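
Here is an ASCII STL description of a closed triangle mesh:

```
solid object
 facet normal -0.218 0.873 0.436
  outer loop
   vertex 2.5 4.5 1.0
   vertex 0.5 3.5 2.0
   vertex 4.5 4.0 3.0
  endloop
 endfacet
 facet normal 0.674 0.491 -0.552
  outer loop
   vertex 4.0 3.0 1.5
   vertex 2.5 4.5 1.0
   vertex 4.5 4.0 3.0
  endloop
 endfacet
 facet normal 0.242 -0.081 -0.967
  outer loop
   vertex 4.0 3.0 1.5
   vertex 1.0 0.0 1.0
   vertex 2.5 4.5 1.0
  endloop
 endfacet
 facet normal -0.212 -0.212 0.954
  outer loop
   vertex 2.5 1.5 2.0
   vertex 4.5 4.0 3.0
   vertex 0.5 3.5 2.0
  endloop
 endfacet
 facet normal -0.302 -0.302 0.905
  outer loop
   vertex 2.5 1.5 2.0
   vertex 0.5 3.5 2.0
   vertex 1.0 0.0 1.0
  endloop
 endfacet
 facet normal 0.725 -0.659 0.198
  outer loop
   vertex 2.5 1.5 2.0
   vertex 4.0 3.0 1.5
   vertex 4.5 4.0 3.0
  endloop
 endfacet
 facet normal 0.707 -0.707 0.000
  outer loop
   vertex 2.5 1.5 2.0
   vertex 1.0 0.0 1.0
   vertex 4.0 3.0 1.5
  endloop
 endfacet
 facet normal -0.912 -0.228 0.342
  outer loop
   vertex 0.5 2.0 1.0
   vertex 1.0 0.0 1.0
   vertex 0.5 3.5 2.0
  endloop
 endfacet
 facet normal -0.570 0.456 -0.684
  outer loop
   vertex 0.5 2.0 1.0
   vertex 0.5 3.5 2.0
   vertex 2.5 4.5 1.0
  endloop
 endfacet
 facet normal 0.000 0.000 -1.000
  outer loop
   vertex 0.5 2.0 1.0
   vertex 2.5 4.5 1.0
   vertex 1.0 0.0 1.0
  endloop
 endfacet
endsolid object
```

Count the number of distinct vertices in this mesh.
7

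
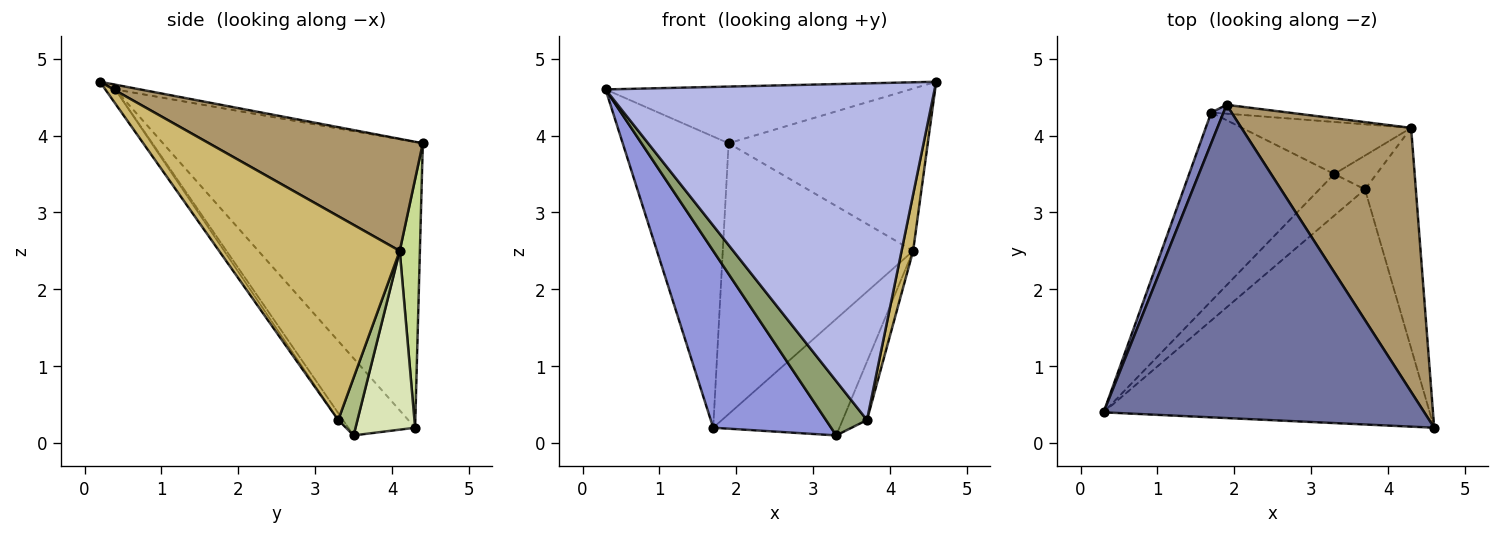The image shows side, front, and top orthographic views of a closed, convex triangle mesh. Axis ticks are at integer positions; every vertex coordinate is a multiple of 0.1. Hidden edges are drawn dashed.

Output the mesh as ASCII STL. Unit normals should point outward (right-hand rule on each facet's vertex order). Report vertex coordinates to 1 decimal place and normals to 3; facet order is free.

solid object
 facet normal -0.015 0.178 0.984
  outer loop
   vertex 1.9 4.4 3.9
   vertex 0.3 0.4 4.6
   vertex 4.6 0.2 4.7
  endloop
 endfacet
 facet normal -0.925 0.377 0.040
  outer loop
   vertex 1.7 4.3 0.2
   vertex 0.3 0.4 4.6
   vertex 1.9 4.4 3.9
  endloop
 endfacet
 facet normal -0.361 -0.638 -0.680
  outer loop
   vertex 1.7 4.3 0.2
   vertex 3.3 3.5 0.1
   vertex 0.3 0.4 4.6
  endloop
 endfacet
 facet normal -0.025 -0.820 -0.572
  outer loop
   vertex 3.7 3.3 0.3
   vertex 4.6 0.2 4.7
   vertex 0.3 0.4 4.6
  endloop
 endfacet
 facet normal -0.092 -0.790 -0.606
  outer loop
   vertex 3.7 3.3 0.3
   vertex 0.3 0.4 4.6
   vertex 3.3 3.5 0.1
  endloop
 endfacet
 facet normal 0.564 0.715 -0.414
  outer loop
   vertex 4.3 4.1 2.5
   vertex 3.7 3.3 0.3
   vertex 3.3 3.5 0.1
  endloop
 endfacet
 facet normal 0.105 0.994 -0.033
  outer loop
   vertex 4.3 4.1 2.5
   vertex 1.7 4.3 0.2
   vertex 1.9 4.4 3.9
  endloop
 endfacet
 facet normal 0.396 0.838 -0.375
  outer loop
   vertex 4.3 4.1 2.5
   vertex 3.3 3.5 0.1
   vertex 1.7 4.3 0.2
  endloop
 endfacet
 facet normal 0.490 0.457 0.742
  outer loop
   vertex 4.3 4.1 2.5
   vertex 1.9 4.4 3.9
   vertex 4.6 0.2 4.7
  endloop
 endfacet
 facet normal 0.968 -0.062 -0.242
  outer loop
   vertex 4.3 4.1 2.5
   vertex 4.6 0.2 4.7
   vertex 3.7 3.3 0.3
  endloop
 endfacet
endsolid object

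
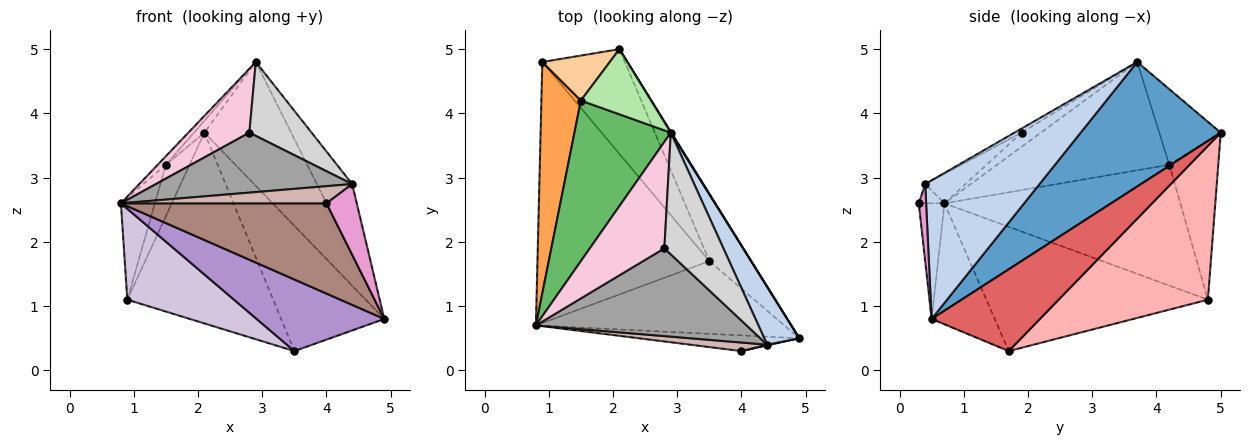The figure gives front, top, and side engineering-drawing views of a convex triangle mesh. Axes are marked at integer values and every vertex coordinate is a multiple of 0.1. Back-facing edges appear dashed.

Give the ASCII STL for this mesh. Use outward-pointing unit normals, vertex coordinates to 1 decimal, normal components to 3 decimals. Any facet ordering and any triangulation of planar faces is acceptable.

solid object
 facet normal 0.850 0.526 0.004
  outer loop
   vertex 2.9 3.7 4.8
   vertex 4.9 0.5 0.8
   vertex 2.1 5.0 3.7
  endloop
 endfacet
 facet normal 0.929 0.287 0.235
  outer loop
   vertex 4.4 0.4 2.9
   vertex 4.9 0.5 0.8
   vertex 2.9 3.7 4.8
  endloop
 endfacet
 facet normal -0.942 0.136 0.308
  outer loop
   vertex 1.5 4.2 3.2
   vertex 0.9 4.8 1.1
   vertex 0.8 0.7 2.6
  endloop
 endfacet
 facet normal -0.841 0.408 0.357
  outer loop
   vertex 1.5 4.2 3.2
   vertex 2.1 5.0 3.7
   vertex 0.9 4.8 1.1
  endloop
 endfacet
 facet normal -0.747 0.035 0.664
  outer loop
   vertex 1.5 4.2 3.2
   vertex 0.8 0.7 2.6
   vertex 2.9 3.7 4.8
  endloop
 endfacet
 facet normal -0.727 0.124 0.675
  outer loop
   vertex 1.5 4.2 3.2
   vertex 2.9 3.7 4.8
   vertex 2.1 5.0 3.7
  endloop
 endfacet
 facet normal 0.679 0.647 -0.348
  outer loop
   vertex 3.5 1.7 0.3
   vertex 2.1 5.0 3.7
   vertex 4.9 0.5 0.8
  endloop
 endfacet
 facet normal 0.668 0.652 -0.358
  outer loop
   vertex 3.5 1.7 0.3
   vertex 0.9 4.8 1.1
   vertex 2.1 5.0 3.7
  endloop
 endfacet
 facet normal -0.328 -0.663 -0.673
  outer loop
   vertex 3.5 1.7 0.3
   vertex 4.9 0.5 0.8
   vertex 0.8 0.7 2.6
  endloop
 endfacet
 facet normal -0.564 -0.272 -0.780
  outer loop
   vertex 3.5 1.7 0.3
   vertex 0.8 0.7 2.6
   vertex 0.9 4.8 1.1
  endloop
 endfacet
 facet normal -0.122 -0.978 -0.170
  outer loop
   vertex 4.0 0.3 2.6
   vertex 0.8 0.7 2.6
   vertex 4.9 0.5 0.8
  endloop
 endfacet
 facet normal -0.111 -0.889 0.444
  outer loop
   vertex 4.0 0.3 2.6
   vertex 4.4 0.4 2.9
   vertex 0.8 0.7 2.6
  endloop
 endfacet
 facet normal 0.236 -0.972 0.010
  outer loop
   vertex 4.0 0.3 2.6
   vertex 4.9 0.5 0.8
   vertex 4.4 0.4 2.9
  endloop
 endfacet
 facet normal -0.160 -0.508 0.846
  outer loop
   vertex 2.8 1.9 3.7
   vertex 2.9 3.7 4.8
   vertex 0.8 0.7 2.6
  endloop
 endfacet
 facet normal -0.115 -0.560 0.820
  outer loop
   vertex 2.8 1.9 3.7
   vertex 0.8 0.7 2.6
   vertex 4.4 0.4 2.9
  endloop
 endfacet
 facet normal -0.059 -0.518 0.853
  outer loop
   vertex 2.8 1.9 3.7
   vertex 4.4 0.4 2.9
   vertex 2.9 3.7 4.8
  endloop
 endfacet
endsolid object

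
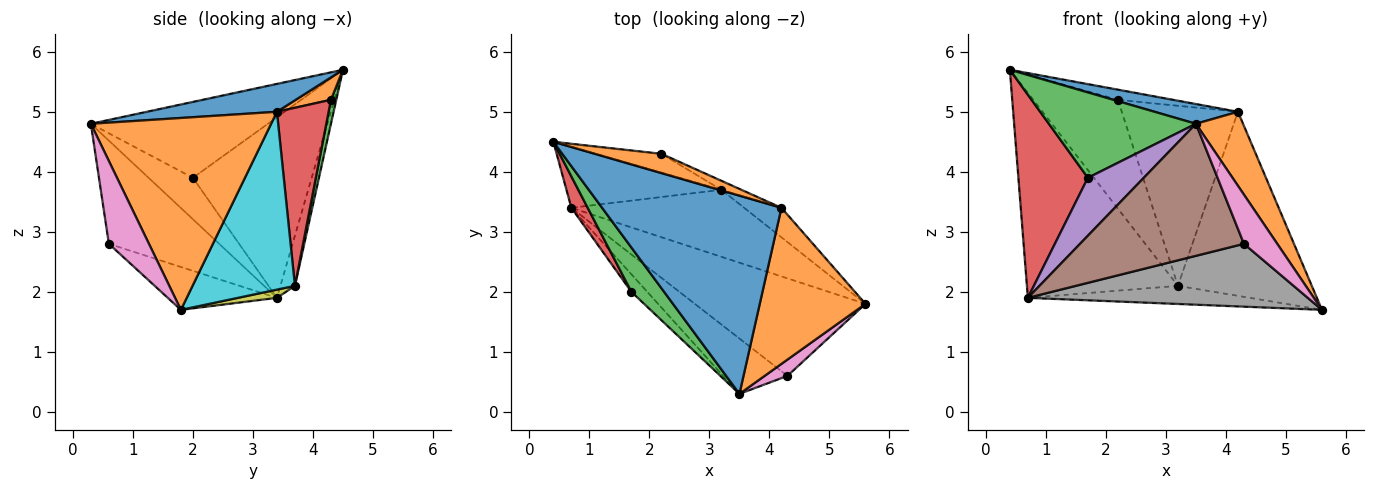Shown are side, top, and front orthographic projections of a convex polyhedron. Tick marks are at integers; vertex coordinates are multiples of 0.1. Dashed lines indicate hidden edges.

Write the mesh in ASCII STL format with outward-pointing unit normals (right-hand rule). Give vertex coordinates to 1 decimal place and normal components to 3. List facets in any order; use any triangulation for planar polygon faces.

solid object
 facet normal 0.153 -0.098 0.983
  outer loop
   vertex 4.2 3.4 5.0
   vertex 0.4 4.5 5.7
   vertex 3.5 0.3 4.8
  endloop
 endfacet
 facet normal 0.854 -0.223 0.470
  outer loop
   vertex 4.2 3.4 5.0
   vertex 3.5 0.3 4.8
   vertex 5.6 1.8 1.7
  endloop
 endfacet
 facet normal -0.730 -0.606 0.315
  outer loop
   vertex 1.7 2.0 3.9
   vertex 3.5 0.3 4.8
   vertex 0.4 4.5 5.7
  endloop
 endfacet
 facet normal -0.860 -0.503 0.078
  outer loop
   vertex 1.7 2.0 3.9
   vertex 0.4 4.5 5.7
   vertex 0.7 3.4 1.9
  endloop
 endfacet
 facet normal -0.604 -0.762 -0.232
  outer loop
   vertex 1.7 2.0 3.9
   vertex 0.7 3.4 1.9
   vertex 3.5 0.3 4.8
  endloop
 endfacet
 facet normal -0.527 -0.784 -0.328
  outer loop
   vertex 4.3 0.6 2.8
   vertex 3.5 0.3 4.8
   vertex 0.7 3.4 1.9
  endloop
 endfacet
 facet normal 0.752 -0.625 0.207
  outer loop
   vertex 4.3 0.6 2.8
   vertex 5.6 1.8 1.7
   vertex 3.5 0.3 4.8
  endloop
 endfacet
 facet normal -0.207 -0.530 -0.822
  outer loop
   vertex 4.3 0.6 2.8
   vertex 0.7 3.4 1.9
   vertex 5.6 1.8 1.7
  endloop
 endfacet
 facet normal 0.046 0.261 -0.964
  outer loop
   vertex 3.2 3.7 2.1
   vertex 5.6 1.8 1.7
   vertex 0.7 3.4 1.9
  endloop
 endfacet
 facet normal 0.603 0.788 -0.126
  outer loop
   vertex 3.2 3.7 2.1
   vertex 4.2 3.4 5.0
   vertex 5.6 1.8 1.7
  endloop
 endfacet
 facet normal -0.092 0.955 -0.284
  outer loop
   vertex 3.2 3.7 2.1
   vertex 0.7 3.4 1.9
   vertex 0.4 4.5 5.7
  endloop
 endfacet
 facet normal 0.285 0.445 0.849
  outer loop
   vertex 2.2 4.3 5.2
   vertex 0.4 4.5 5.7
   vertex 4.2 3.4 5.0
  endloop
 endfacet
 facet normal 0.062 0.983 -0.170
  outer loop
   vertex 2.2 4.3 5.2
   vertex 3.2 3.7 2.1
   vertex 0.4 4.5 5.7
  endloop
 endfacet
 facet normal 0.406 0.913 -0.046
  outer loop
   vertex 2.2 4.3 5.2
   vertex 4.2 3.4 5.0
   vertex 3.2 3.7 2.1
  endloop
 endfacet
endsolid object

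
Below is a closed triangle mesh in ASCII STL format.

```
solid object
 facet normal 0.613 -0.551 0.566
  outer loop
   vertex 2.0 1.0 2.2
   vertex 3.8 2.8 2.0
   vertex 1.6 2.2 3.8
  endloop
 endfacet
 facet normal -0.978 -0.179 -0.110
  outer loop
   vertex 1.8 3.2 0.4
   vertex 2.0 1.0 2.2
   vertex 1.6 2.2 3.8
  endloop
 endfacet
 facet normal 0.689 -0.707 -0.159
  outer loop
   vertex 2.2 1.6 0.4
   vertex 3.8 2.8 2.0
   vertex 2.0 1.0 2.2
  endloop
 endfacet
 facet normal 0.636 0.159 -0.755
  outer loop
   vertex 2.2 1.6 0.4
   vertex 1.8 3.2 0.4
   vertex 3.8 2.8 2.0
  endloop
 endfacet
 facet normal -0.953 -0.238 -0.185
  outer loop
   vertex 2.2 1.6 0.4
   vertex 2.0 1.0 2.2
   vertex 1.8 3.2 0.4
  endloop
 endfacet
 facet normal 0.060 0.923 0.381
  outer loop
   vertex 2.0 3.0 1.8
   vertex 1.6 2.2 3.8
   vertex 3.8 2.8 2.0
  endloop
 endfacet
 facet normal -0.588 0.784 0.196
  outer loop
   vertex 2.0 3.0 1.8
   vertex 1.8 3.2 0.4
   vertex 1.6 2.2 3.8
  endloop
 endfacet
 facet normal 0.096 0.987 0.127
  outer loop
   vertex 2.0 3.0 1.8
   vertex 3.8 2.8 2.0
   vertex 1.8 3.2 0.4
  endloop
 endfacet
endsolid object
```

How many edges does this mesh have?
12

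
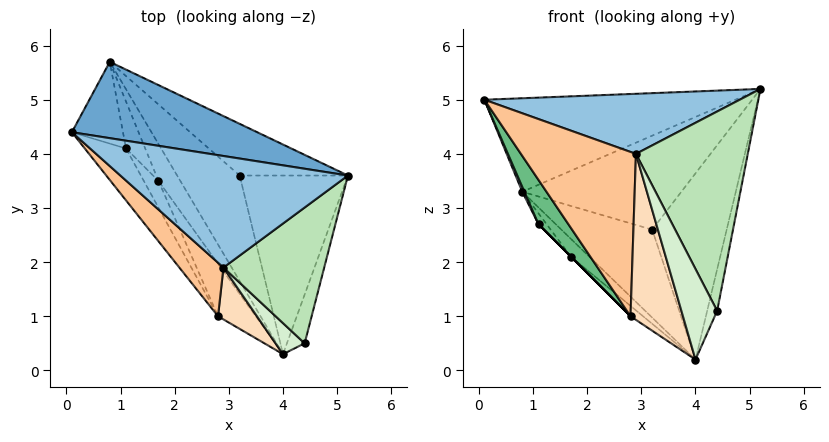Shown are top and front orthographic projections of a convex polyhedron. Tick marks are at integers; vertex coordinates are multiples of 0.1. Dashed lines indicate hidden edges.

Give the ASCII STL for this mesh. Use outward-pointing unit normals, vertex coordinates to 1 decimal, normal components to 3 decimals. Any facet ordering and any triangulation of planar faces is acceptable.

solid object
 facet normal 0.096 0.771 0.629
  outer loop
   vertex 0.8 5.7 3.3
   vertex 0.1 4.4 5.0
   vertex 5.2 3.6 5.2
  endloop
 endfacet
 facet normal -0.108 -0.471 0.875
  outer loop
   vertex 2.9 1.9 4.0
   vertex 5.2 3.6 5.2
   vertex 0.1 4.4 5.0
  endloop
 endfacet
 facet normal -0.918 -0.024 -0.396
  outer loop
   vertex 1.1 4.1 2.7
   vertex 0.1 4.4 5.0
   vertex 0.8 5.7 3.3
  endloop
 endfacet
 facet normal 0.669 0.536 -0.515
  outer loop
   vertex 3.2 3.6 2.6
   vertex 5.2 3.6 5.2
   vertex 4.0 0.3 0.2
  endloop
 endfacet
 facet normal 0.531 0.743 -0.408
  outer loop
   vertex 3.2 3.6 2.6
   vertex 0.8 5.7 3.3
   vertex 5.2 3.6 5.2
  endloop
 endfacet
 facet normal 0.319 0.607 -0.728
  outer loop
   vertex 3.2 3.6 2.6
   vertex 4.0 0.3 0.2
   vertex 0.8 5.7 3.3
  endloop
 endfacet
 facet normal -0.594 -0.765 0.249
  outer loop
   vertex 2.8 1.0 1.0
   vertex 2.9 1.9 4.0
   vertex 0.1 4.4 5.0
  endloop
 endfacet
 facet normal -0.337 -0.899 0.281
  outer loop
   vertex 2.8 1.0 1.0
   vertex 4.0 0.3 0.2
   vertex 2.9 1.9 4.0
  endloop
 endfacet
 facet normal -0.889 -0.297 -0.348
  outer loop
   vertex 2.8 1.0 1.0
   vertex 0.1 4.4 5.0
   vertex 1.1 4.1 2.7
  endloop
 endfacet
 facet normal 0.811 0.379 -0.445
  outer loop
   vertex 4.4 0.5 1.1
   vertex 4.0 0.3 0.2
   vertex 5.2 3.6 5.2
  endloop
 endfacet
 facet normal 0.302 -0.788 0.537
  outer loop
   vertex 4.4 0.5 1.1
   vertex 5.2 3.6 5.2
   vertex 2.9 1.9 4.0
  endloop
 endfacet
 facet normal -0.248 -0.916 0.314
  outer loop
   vertex 4.4 0.5 1.1
   vertex 2.9 1.9 4.0
   vertex 4.0 0.3 0.2
  endloop
 endfacet
 facet normal -0.139 0.430 -0.892
  outer loop
   vertex 1.7 3.5 2.1
   vertex 0.8 5.7 3.3
   vertex 4.0 0.3 0.2
  endloop
 endfacet
 facet normal -0.600 0.180 -0.780
  outer loop
   vertex 1.7 3.5 2.1
   vertex 1.1 4.1 2.7
   vertex 0.8 5.7 3.3
  endloop
 endfacet
 facet normal -0.476 0.170 -0.863
  outer loop
   vertex 1.7 3.5 2.1
   vertex 4.0 0.3 0.2
   vertex 2.8 1.0 1.0
  endloop
 endfacet
 facet normal -0.707 0.000 -0.707
  outer loop
   vertex 1.7 3.5 2.1
   vertex 2.8 1.0 1.0
   vertex 1.1 4.1 2.7
  endloop
 endfacet
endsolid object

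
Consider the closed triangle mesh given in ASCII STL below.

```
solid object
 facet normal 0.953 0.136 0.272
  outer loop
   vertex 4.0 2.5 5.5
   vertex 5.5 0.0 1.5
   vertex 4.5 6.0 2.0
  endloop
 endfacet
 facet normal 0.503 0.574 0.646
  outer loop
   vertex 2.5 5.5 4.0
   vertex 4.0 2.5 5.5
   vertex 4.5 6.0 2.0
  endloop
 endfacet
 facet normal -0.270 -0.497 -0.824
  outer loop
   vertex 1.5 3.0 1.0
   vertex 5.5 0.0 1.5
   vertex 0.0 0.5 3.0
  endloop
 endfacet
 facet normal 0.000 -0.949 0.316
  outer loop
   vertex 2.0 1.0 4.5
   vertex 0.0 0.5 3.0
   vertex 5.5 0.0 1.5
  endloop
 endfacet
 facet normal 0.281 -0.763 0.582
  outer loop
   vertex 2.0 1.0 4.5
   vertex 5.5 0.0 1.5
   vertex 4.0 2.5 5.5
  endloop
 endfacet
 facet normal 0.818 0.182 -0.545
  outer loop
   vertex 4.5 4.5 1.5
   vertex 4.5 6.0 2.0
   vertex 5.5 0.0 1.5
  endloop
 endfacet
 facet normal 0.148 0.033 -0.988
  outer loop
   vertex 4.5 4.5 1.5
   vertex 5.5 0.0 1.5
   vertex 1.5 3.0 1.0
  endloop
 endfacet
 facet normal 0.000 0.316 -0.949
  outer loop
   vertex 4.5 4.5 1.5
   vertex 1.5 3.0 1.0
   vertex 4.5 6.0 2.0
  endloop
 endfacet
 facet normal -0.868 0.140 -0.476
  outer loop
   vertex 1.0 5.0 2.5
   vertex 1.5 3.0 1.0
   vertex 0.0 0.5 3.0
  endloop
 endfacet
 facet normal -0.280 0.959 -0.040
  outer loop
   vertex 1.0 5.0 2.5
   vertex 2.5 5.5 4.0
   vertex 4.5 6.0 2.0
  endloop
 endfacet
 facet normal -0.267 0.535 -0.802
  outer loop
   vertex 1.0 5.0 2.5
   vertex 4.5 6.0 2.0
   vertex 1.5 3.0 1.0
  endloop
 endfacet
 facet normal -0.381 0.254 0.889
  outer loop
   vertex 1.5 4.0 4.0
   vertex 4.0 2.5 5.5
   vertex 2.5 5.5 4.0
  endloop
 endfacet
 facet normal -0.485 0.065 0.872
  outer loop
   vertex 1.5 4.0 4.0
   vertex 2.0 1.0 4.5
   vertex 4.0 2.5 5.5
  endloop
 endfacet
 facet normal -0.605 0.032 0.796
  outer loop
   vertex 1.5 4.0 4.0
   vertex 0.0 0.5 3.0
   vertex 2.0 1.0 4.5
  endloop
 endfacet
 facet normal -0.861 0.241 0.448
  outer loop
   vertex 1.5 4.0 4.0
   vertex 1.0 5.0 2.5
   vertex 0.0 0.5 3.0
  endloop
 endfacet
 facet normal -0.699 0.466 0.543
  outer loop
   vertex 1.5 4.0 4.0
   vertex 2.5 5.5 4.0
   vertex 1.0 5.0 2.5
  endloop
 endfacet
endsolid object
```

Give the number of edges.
24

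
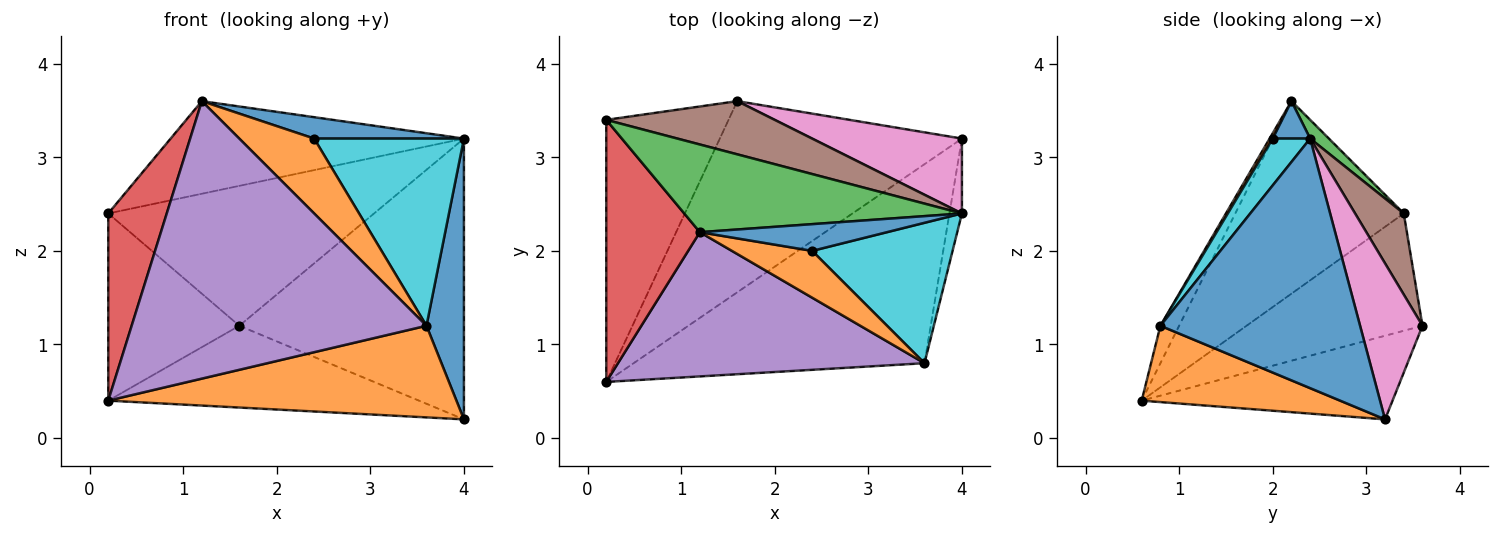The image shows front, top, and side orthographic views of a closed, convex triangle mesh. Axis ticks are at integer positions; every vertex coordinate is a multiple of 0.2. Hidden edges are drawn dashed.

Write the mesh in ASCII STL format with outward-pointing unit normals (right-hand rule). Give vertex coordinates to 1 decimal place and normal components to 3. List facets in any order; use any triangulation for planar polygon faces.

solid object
 facet normal 0.982 -0.184 -0.049
  outer loop
   vertex 3.6 0.8 1.2
   vertex 4.0 3.2 0.2
   vertex 4.0 2.4 3.2
  endloop
 endfacet
 facet normal 0.232 -0.407 -0.884
  outer loop
   vertex 3.6 0.8 1.2
   vertex 0.2 0.6 0.4
   vertex 4.0 3.2 0.2
  endloop
 endfacet
 facet normal 0.046 0.725 0.687
  outer loop
   vertex 1.2 2.2 3.6
   vertex 4.0 2.4 3.2
   vertex 0.2 3.4 2.4
  endloop
 endfacet
 facet normal -0.858 -0.298 0.417
  outer loop
   vertex 1.2 2.2 3.6
   vertex 0.2 3.4 2.4
   vertex 0.2 0.6 0.4
  endloop
 endfacet
 facet normal -0.056 -0.886 0.461
  outer loop
   vertex 1.2 2.2 3.6
   vertex 0.2 0.6 0.4
   vertex 3.6 0.8 1.2
  endloop
 endfacet
 facet normal 0.169 0.921 0.350
  outer loop
   vertex 1.6 3.6 1.2
   vertex 0.2 3.4 2.4
   vertex 4.0 2.4 3.2
  endloop
 endfacet
 facet normal 0.259 0.933 0.249
  outer loop
   vertex 1.6 3.6 1.2
   vertex 4.0 2.4 3.2
   vertex 4.0 3.2 0.2
  endloop
 endfacet
 facet normal -0.615 0.458 -0.641
  outer loop
   vertex 1.6 3.6 1.2
   vertex 0.2 0.6 0.4
   vertex 0.2 3.4 2.4
  endloop
 endfacet
 facet normal -0.303 0.375 -0.876
  outer loop
   vertex 1.6 3.6 1.2
   vertex 4.0 3.2 0.2
   vertex 0.2 0.6 0.4
  endloop
 endfacet
 facet normal 0.196 -0.784 0.588
  outer loop
   vertex 2.4 2.0 3.2
   vertex 3.6 0.8 1.2
   vertex 4.0 2.4 3.2
  endloop
 endfacet
 facet normal 0.154 -0.617 0.772
  outer loop
   vertex 2.4 2.0 3.2
   vertex 4.0 2.4 3.2
   vertex 1.2 2.2 3.6
  endloop
 endfacet
 facet normal 0.035 -0.847 0.530
  outer loop
   vertex 2.4 2.0 3.2
   vertex 1.2 2.2 3.6
   vertex 3.6 0.8 1.2
  endloop
 endfacet
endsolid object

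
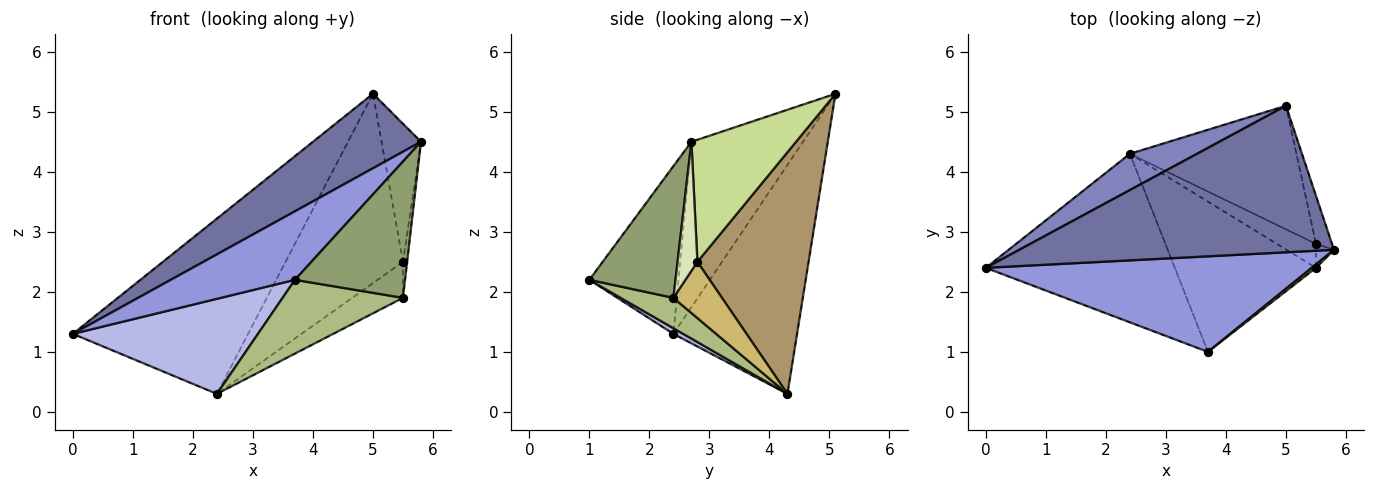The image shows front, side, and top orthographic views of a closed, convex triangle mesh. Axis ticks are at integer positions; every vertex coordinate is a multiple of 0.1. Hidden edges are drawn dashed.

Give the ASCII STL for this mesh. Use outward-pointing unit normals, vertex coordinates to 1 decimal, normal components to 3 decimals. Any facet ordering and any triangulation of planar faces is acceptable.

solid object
 facet normal -0.424 -0.410 0.807
  outer loop
   vertex 5.0 5.1 5.3
   vertex 0.0 2.4 1.3
   vertex 5.8 2.7 4.5
  endloop
 endfacet
 facet normal -0.568 0.806 0.167
  outer loop
   vertex 2.4 4.3 0.3
   vertex 0.0 2.4 1.3
   vertex 5.0 5.1 5.3
  endloop
 endfacet
 facet normal -0.386 -0.538 0.750
  outer loop
   vertex 3.7 1.0 2.2
   vertex 5.8 2.7 4.5
   vertex 0.0 2.4 1.3
  endloop
 endfacet
 facet normal 0.026 -0.491 -0.871
  outer loop
   vertex 3.7 1.0 2.2
   vertex 0.0 2.4 1.3
   vertex 2.4 4.3 0.3
  endloop
 endfacet
 facet normal 0.616 -0.788 0.020
  outer loop
   vertex 5.5 2.4 1.9
   vertex 5.8 2.7 4.5
   vertex 3.7 1.0 2.2
  endloop
 endfacet
 facet normal 0.190 -0.433 -0.881
  outer loop
   vertex 5.5 2.4 1.9
   vertex 3.7 1.0 2.2
   vertex 2.4 4.3 0.3
  endloop
 endfacet
 facet normal 0.929 0.350 -0.122
  outer loop
   vertex 5.5 2.8 2.5
   vertex 5.0 5.1 5.3
   vertex 5.8 2.7 4.5
  endloop
 endfacet
 facet normal 0.970 0.203 -0.135
  outer loop
   vertex 5.5 2.8 2.5
   vertex 5.8 2.7 4.5
   vertex 5.5 2.4 1.9
  endloop
 endfacet
 facet normal 0.621 0.656 -0.428
  outer loop
   vertex 5.5 2.8 2.5
   vertex 2.4 4.3 0.3
   vertex 5.0 5.1 5.3
  endloop
 endfacet
 facet normal 0.623 0.651 -0.434
  outer loop
   vertex 5.5 2.8 2.5
   vertex 5.5 2.4 1.9
   vertex 2.4 4.3 0.3
  endloop
 endfacet
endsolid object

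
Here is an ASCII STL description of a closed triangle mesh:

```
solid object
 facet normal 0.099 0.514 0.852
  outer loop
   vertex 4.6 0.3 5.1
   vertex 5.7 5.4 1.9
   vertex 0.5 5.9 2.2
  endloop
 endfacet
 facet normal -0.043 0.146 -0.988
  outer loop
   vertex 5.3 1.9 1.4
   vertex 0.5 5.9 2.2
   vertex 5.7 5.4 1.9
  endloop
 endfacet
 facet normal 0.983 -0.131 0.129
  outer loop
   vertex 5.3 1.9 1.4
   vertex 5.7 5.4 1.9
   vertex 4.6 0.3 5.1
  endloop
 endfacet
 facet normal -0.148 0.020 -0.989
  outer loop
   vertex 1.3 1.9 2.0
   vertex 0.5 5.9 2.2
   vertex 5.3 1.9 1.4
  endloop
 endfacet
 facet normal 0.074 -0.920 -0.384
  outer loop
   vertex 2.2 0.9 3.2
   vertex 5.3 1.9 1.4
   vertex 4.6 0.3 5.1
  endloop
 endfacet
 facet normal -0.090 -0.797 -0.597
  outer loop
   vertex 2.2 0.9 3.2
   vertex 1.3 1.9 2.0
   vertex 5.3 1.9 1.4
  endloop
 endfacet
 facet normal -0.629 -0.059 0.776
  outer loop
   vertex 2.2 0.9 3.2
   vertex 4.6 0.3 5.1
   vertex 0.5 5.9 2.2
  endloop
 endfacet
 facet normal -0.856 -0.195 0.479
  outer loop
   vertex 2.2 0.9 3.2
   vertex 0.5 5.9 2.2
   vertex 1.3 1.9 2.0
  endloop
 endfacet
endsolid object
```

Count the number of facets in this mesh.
8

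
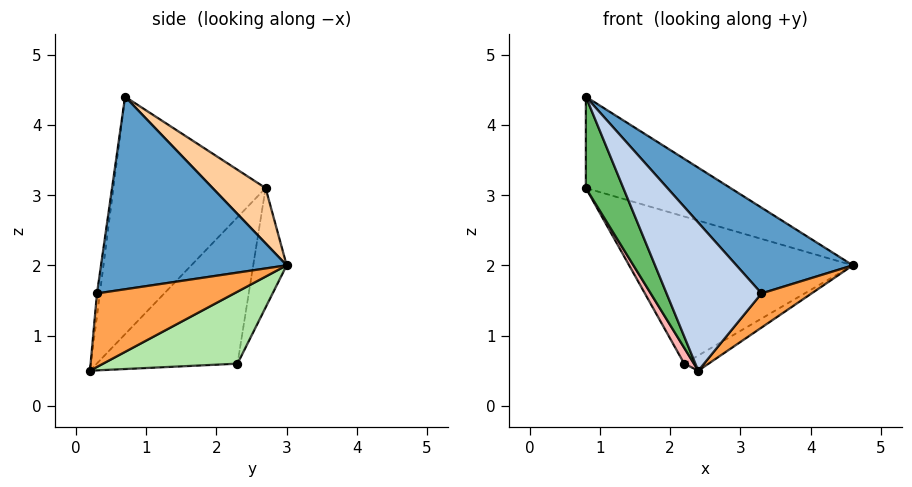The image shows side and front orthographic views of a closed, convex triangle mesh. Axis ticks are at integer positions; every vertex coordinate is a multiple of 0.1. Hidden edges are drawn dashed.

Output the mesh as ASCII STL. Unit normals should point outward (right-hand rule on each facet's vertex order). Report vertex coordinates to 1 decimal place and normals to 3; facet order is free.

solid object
 facet normal 0.651 -0.408 0.640
  outer loop
   vertex 3.3 0.3 1.6
   vertex 4.6 3.0 2.0
   vertex 0.8 0.7 4.4
  endloop
 endfacet
 facet normal -0.030 -0.993 0.115
  outer loop
   vertex 3.3 0.3 1.6
   vertex 0.8 0.7 4.4
   vertex 2.4 0.2 0.5
  endloop
 endfacet
 facet normal 0.756 -0.276 -0.593
  outer loop
   vertex 3.3 0.3 1.6
   vertex 2.4 0.2 0.5
   vertex 4.6 3.0 2.0
  endloop
 endfacet
 facet normal 0.196 0.534 0.822
  outer loop
   vertex 0.8 2.7 3.1
   vertex 0.8 0.7 4.4
   vertex 4.6 3.0 2.0
  endloop
 endfacet
 facet normal -0.911 -0.224 -0.345
  outer loop
   vertex 0.8 2.7 3.1
   vertex 2.4 0.2 0.5
   vertex 0.8 0.7 4.4
  endloop
 endfacet
 facet normal 0.483 0.087 -0.871
  outer loop
   vertex 2.2 2.3 0.6
   vertex 4.6 3.0 2.0
   vertex 2.4 0.2 0.5
  endloop
 endfacet
 facet normal -0.144 0.961 -0.234
  outer loop
   vertex 2.2 2.3 0.6
   vertex 0.8 2.7 3.1
   vertex 4.6 3.0 2.0
  endloop
 endfacet
 facet normal -0.875 -0.060 -0.480
  outer loop
   vertex 2.2 2.3 0.6
   vertex 2.4 0.2 0.5
   vertex 0.8 2.7 3.1
  endloop
 endfacet
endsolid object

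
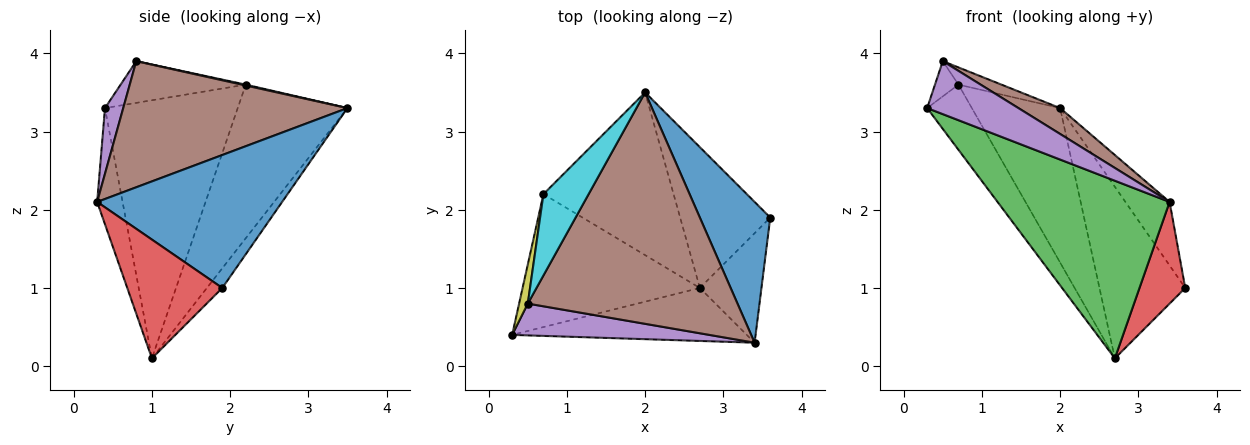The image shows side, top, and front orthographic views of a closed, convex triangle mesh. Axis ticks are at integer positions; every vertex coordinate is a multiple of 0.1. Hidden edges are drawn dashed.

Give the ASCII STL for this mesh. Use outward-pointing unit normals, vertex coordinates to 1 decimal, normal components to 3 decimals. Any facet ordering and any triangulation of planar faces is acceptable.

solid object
 facet normal 0.865 0.207 0.458
  outer loop
   vertex 3.4 0.3 2.1
   vertex 3.6 1.9 1.0
   vertex 2.0 3.5 3.3
  endloop
 endfacet
 facet normal -0.137 0.766 -0.628
  outer loop
   vertex 2.7 1.0 0.1
   vertex 2.0 3.5 3.3
   vertex 3.6 1.9 1.0
  endloop
 endfacet
 facet normal -0.140 -0.949 -0.283
  outer loop
   vertex 2.7 1.0 0.1
   vertex 3.4 0.3 2.1
   vertex 0.3 0.4 3.3
  endloop
 endfacet
 facet normal 0.816 -0.393 -0.423
  outer loop
   vertex 2.7 1.0 0.1
   vertex 3.6 1.9 1.0
   vertex 3.4 0.3 2.1
  endloop
 endfacet
 facet normal 0.169 -0.845 0.507
  outer loop
   vertex 0.5 0.8 3.9
   vertex 0.3 0.4 3.3
   vertex 3.4 0.3 2.1
  endloop
 endfacet
 facet normal 0.513 -0.095 0.853
  outer loop
   vertex 0.5 0.8 3.9
   vertex 3.4 0.3 2.1
   vertex 2.0 3.5 3.3
  endloop
 endfacet
 facet normal -0.794 0.267 -0.546
  outer loop
   vertex 0.7 2.2 3.6
   vertex 2.7 1.0 0.1
   vertex 0.3 0.4 3.3
  endloop
 endfacet
 facet normal -0.650 0.523 -0.551
  outer loop
   vertex 0.7 2.2 3.6
   vertex 2.0 3.5 3.3
   vertex 2.7 1.0 0.1
  endloop
 endfacet
 facet normal -0.963 0.181 0.201
  outer loop
   vertex 0.7 2.2 3.6
   vertex 0.3 0.4 3.3
   vertex 0.5 0.8 3.9
  endloop
 endfacet
 facet normal 0.019 0.207 0.978
  outer loop
   vertex 0.7 2.2 3.6
   vertex 0.5 0.8 3.9
   vertex 2.0 3.5 3.3
  endloop
 endfacet
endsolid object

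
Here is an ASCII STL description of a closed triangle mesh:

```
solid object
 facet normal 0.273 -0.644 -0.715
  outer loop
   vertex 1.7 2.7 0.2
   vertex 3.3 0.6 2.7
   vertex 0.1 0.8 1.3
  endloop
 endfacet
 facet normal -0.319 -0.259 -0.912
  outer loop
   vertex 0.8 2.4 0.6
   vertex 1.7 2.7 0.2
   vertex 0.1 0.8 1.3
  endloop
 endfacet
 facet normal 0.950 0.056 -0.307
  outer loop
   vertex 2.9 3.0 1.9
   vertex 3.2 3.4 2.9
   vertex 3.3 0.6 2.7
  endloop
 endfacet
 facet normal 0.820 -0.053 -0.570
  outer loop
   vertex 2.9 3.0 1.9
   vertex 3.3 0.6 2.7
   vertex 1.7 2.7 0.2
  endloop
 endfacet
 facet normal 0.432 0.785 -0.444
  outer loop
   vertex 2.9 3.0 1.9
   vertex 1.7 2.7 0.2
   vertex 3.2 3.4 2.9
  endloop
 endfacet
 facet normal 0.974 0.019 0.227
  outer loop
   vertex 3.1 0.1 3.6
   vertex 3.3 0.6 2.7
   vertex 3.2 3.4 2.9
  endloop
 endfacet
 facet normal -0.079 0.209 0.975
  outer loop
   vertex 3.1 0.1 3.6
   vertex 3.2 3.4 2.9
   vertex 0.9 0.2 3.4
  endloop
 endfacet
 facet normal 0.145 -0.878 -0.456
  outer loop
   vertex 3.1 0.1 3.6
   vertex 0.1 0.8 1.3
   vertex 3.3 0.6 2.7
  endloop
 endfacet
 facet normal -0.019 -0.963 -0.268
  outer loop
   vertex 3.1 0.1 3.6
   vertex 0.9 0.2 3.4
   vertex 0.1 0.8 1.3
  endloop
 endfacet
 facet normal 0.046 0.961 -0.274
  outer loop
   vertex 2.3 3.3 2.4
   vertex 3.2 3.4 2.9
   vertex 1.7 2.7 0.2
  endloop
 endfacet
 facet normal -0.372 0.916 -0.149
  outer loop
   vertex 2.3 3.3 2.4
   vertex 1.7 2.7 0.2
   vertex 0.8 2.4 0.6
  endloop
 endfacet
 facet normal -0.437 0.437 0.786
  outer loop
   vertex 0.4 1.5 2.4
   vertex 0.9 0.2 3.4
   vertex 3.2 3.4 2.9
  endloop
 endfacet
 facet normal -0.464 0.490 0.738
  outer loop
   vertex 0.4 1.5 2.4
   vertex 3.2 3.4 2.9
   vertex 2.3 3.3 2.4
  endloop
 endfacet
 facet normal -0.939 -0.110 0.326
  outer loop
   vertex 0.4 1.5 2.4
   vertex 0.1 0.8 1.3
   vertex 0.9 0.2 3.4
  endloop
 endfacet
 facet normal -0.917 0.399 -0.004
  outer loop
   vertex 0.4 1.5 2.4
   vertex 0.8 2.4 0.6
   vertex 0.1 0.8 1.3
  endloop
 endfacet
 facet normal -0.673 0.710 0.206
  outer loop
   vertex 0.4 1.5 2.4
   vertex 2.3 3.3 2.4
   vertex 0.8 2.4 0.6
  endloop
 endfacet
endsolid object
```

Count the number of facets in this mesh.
16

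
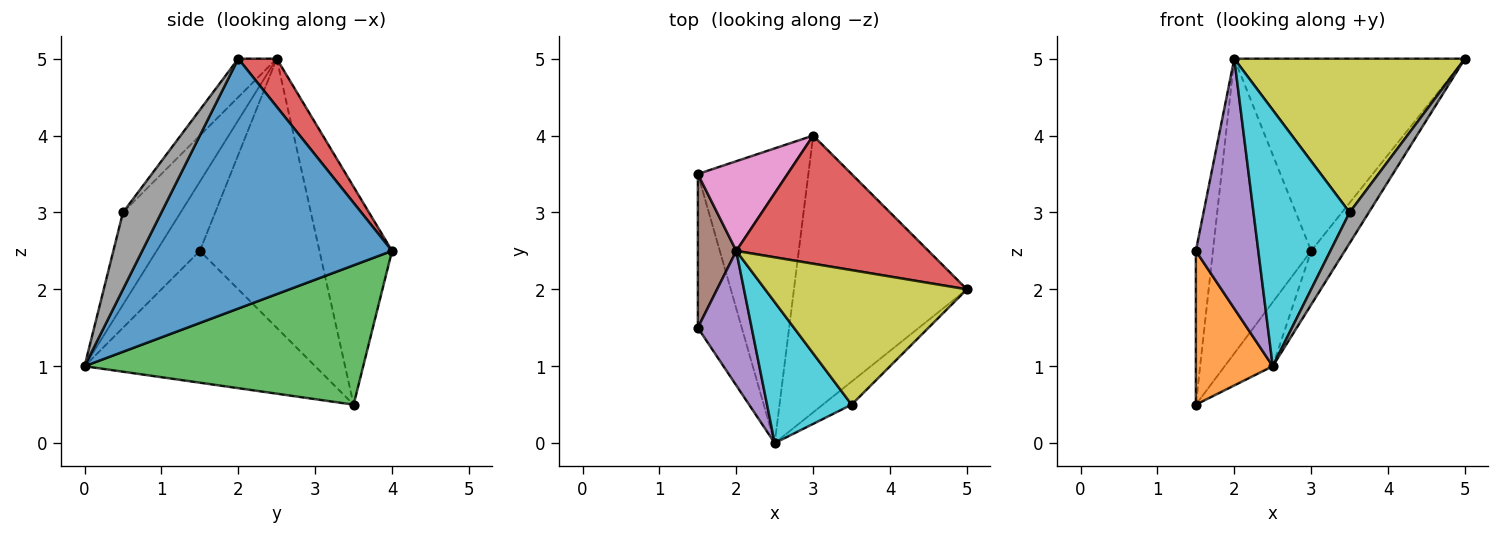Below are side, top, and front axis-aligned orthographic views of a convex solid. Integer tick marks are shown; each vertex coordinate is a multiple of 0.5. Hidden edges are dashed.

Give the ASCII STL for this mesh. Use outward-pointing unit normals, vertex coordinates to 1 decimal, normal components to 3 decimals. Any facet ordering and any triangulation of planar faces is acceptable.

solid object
 facet normal 0.817 0.110 -0.566
  outer loop
   vertex 2.5 0.0 1.0
   vertex 3.0 4.0 2.5
   vertex 5.0 2.0 5.0
  endloop
 endfacet
 facet normal -0.905 -0.302 -0.302
  outer loop
   vertex 1.5 3.5 0.5
   vertex 2.5 0.0 1.0
   vertex 1.5 1.5 2.5
  endloop
 endfacet
 facet normal 0.776 0.134 -0.616
  outer loop
   vertex 1.5 3.5 0.5
   vertex 3.0 4.0 2.5
   vertex 2.5 0.0 1.0
  endloop
 endfacet
 facet normal 0.137 0.824 0.549
  outer loop
   vertex 2.0 2.5 5.0
   vertex 5.0 2.0 5.0
   vertex 3.0 4.0 2.5
  endloop
 endfacet
 facet normal -0.520 -0.752 0.405
  outer loop
   vertex 2.0 2.5 5.0
   vertex 1.5 1.5 2.5
   vertex 2.5 0.0 1.0
  endloop
 endfacet
 facet normal -0.980 0.140 0.140
  outer loop
   vertex 2.0 2.5 5.0
   vertex 1.5 3.5 0.5
   vertex 1.5 1.5 2.5
  endloop
 endfacet
 facet normal -0.577 0.781 0.238
  outer loop
   vertex 2.0 2.5 5.0
   vertex 3.0 4.0 2.5
   vertex 1.5 3.5 0.5
  endloop
 endfacet
 facet normal 0.848 -0.424 -0.318
  outer loop
   vertex 3.5 0.5 3.0
   vertex 2.5 0.0 1.0
   vertex 5.0 2.0 5.0
  endloop
 endfacet
 facet normal -0.124 -0.747 0.653
  outer loop
   vertex 3.5 0.5 3.0
   vertex 5.0 2.0 5.0
   vertex 2.0 2.5 5.0
  endloop
 endfacet
 facet normal -0.465 -0.776 0.427
  outer loop
   vertex 3.5 0.5 3.0
   vertex 2.0 2.5 5.0
   vertex 2.5 0.0 1.0
  endloop
 endfacet
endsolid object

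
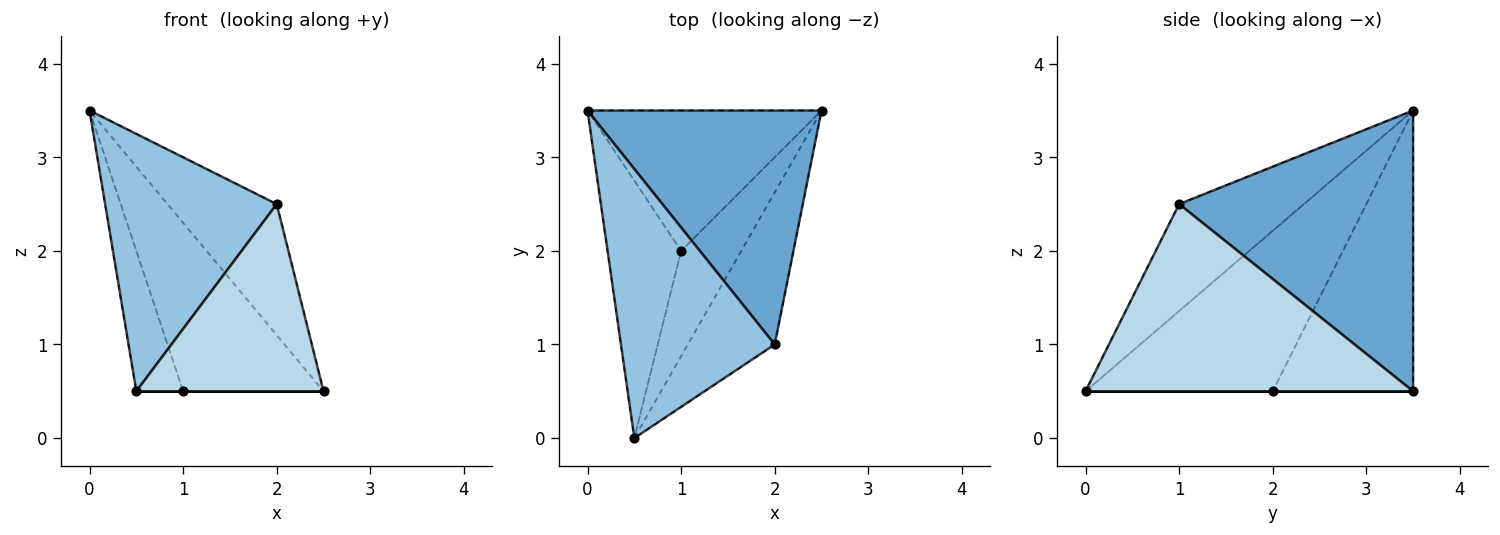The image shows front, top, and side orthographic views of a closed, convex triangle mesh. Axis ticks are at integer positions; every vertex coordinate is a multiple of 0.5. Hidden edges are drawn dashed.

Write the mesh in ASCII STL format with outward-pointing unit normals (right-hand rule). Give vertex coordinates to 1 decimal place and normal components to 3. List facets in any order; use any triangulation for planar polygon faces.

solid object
 facet normal 0.723 0.337 0.603
  outer loop
   vertex 2.0 1.0 2.5
   vertex 2.5 3.5 0.5
   vertex 0.0 3.5 3.5
  endloop
 endfacet
 facet normal -0.449 -0.618 0.646
  outer loop
   vertex 2.0 1.0 2.5
   vertex 0.0 3.5 3.5
   vertex 0.5 0.0 0.5
  endloop
 endfacet
 facet normal 0.805 -0.460 -0.374
  outer loop
   vertex 2.0 1.0 2.5
   vertex 0.5 0.0 0.5
   vertex 2.5 3.5 0.5
  endloop
 endfacet
 facet normal -0.609 0.609 -0.508
  outer loop
   vertex 1.0 2.0 0.5
   vertex 0.0 3.5 3.5
   vertex 2.5 3.5 0.5
  endloop
 endfacet
 facet normal -0.886 0.222 -0.406
  outer loop
   vertex 1.0 2.0 0.5
   vertex 0.5 0.0 0.5
   vertex 0.0 3.5 3.5
  endloop
 endfacet
 facet normal 0.000 0.000 -1.000
  outer loop
   vertex 1.0 2.0 0.5
   vertex 2.5 3.5 0.5
   vertex 0.5 0.0 0.5
  endloop
 endfacet
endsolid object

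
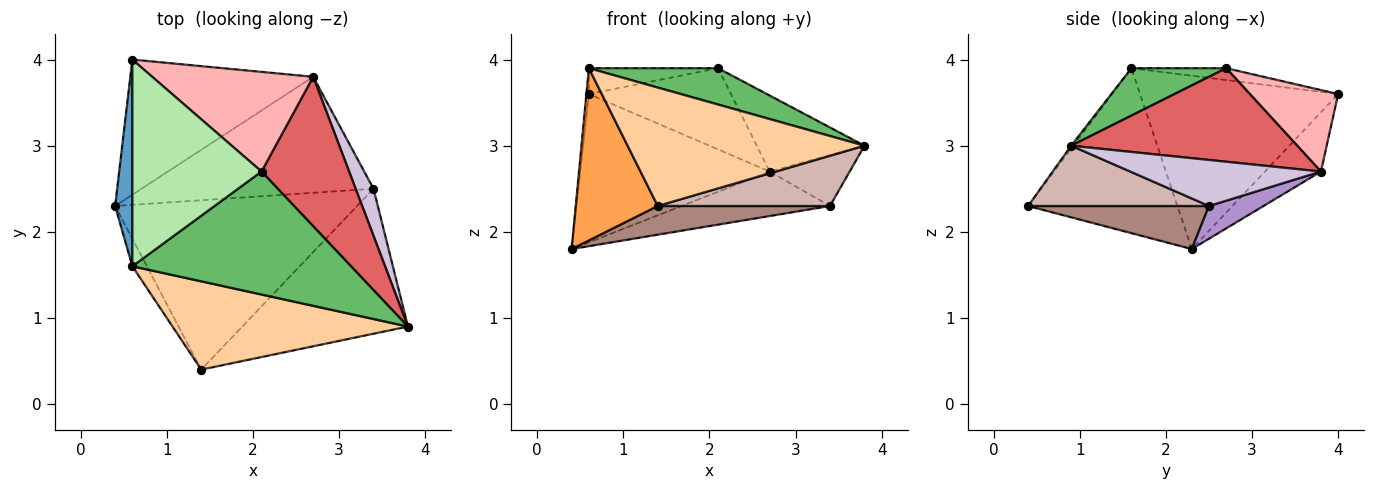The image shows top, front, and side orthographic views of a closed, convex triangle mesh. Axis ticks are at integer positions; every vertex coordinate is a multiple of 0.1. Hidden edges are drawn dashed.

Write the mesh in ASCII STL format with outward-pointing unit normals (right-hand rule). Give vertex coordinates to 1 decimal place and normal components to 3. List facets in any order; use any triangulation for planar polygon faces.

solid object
 facet normal -0.995 0.012 0.099
  outer loop
   vertex 0.6 1.6 3.9
   vertex 0.6 4.0 3.6
   vertex 0.4 2.3 1.8
  endloop
 endfacet
 facet normal -0.213 0.722 -0.658
  outer loop
   vertex 2.7 3.8 2.7
   vertex 0.4 2.3 1.8
   vertex 0.6 4.0 3.6
  endloop
 endfacet
 facet normal -0.874 -0.480 -0.077
  outer loop
   vertex 1.4 0.4 2.3
   vertex 0.6 1.6 3.9
   vertex 0.4 2.3 1.8
  endloop
 endfacet
 facet normal -0.007 -0.802 0.598
  outer loop
   vertex 1.4 0.4 2.3
   vertex 3.8 0.9 3.0
   vertex 0.6 1.6 3.9
  endloop
 endfacet
 facet normal 0.203 -0.277 0.939
  outer loop
   vertex 2.1 2.7 3.9
   vertex 0.6 1.6 3.9
   vertex 3.8 0.9 3.0
  endloop
 endfacet
 facet normal -0.091 0.124 0.988
  outer loop
   vertex 2.1 2.7 3.9
   vertex 0.6 4.0 3.6
   vertex 0.6 1.6 3.9
  endloop
 endfacet
 facet normal 0.689 0.328 0.646
  outer loop
   vertex 2.1 2.7 3.9
   vertex 3.8 0.9 3.0
   vertex 2.7 3.8 2.7
  endloop
 endfacet
 facet normal 0.365 0.588 0.722
  outer loop
   vertex 2.1 2.7 3.9
   vertex 2.7 3.8 2.7
   vertex 0.6 4.0 3.6
  endloop
 endfacet
 facet normal 0.131 0.355 -0.926
  outer loop
   vertex 3.4 2.5 2.3
   vertex 0.4 2.3 1.8
   vertex 2.7 3.8 2.7
  endloop
 endfacet
 facet normal 0.869 0.364 0.336
  outer loop
   vertex 3.4 2.5 2.3
   vertex 2.7 3.8 2.7
   vertex 3.8 0.9 3.0
  endloop
 endfacet
 facet normal 0.173 -0.165 -0.971
  outer loop
   vertex 3.4 2.5 2.3
   vertex 1.4 0.4 2.3
   vertex 0.4 2.3 1.8
  endloop
 endfacet
 facet normal 0.325 -0.310 -0.894
  outer loop
   vertex 3.4 2.5 2.3
   vertex 3.8 0.9 3.0
   vertex 1.4 0.4 2.3
  endloop
 endfacet
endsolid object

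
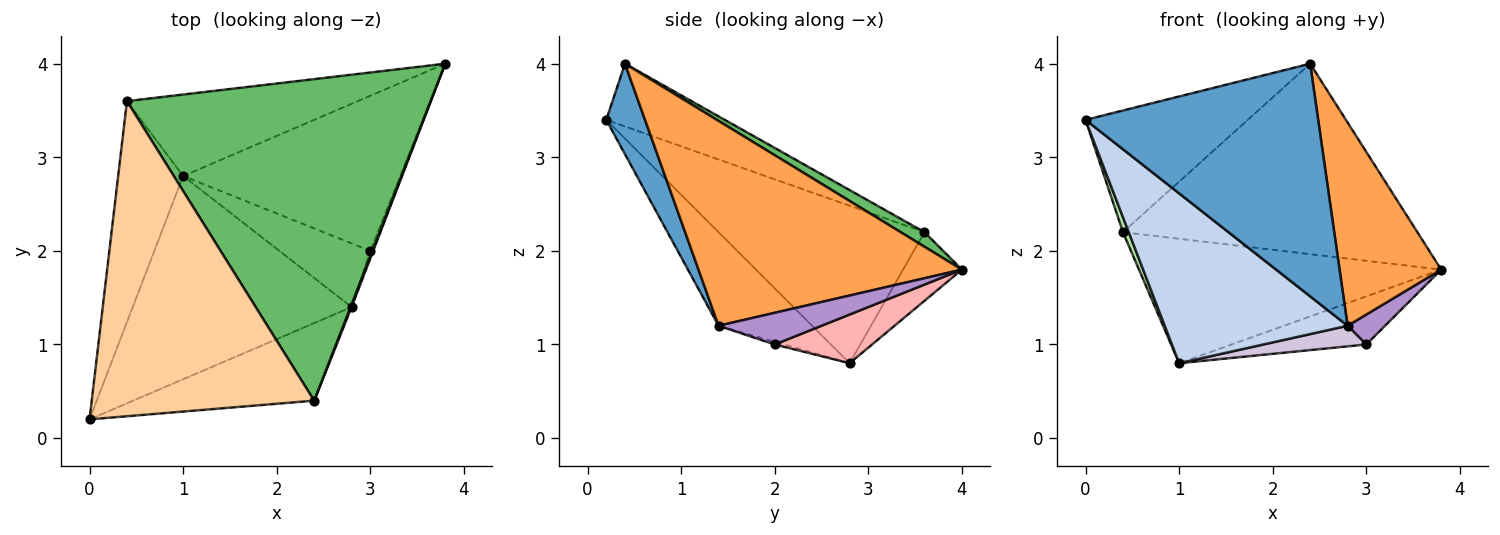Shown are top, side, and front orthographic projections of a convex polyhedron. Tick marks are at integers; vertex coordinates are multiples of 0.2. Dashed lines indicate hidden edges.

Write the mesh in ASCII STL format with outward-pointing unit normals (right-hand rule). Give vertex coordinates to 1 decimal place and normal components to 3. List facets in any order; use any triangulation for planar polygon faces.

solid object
 facet normal 0.156 -0.937 -0.312
  outer loop
   vertex 2.8 1.4 1.2
   vertex 2.4 0.4 4.0
   vertex 0.0 0.2 3.4
  endloop
 endfacet
 facet normal -0.312 -0.609 -0.729
  outer loop
   vertex 2.8 1.4 1.2
   vertex 0.0 0.2 3.4
   vertex 1.0 2.8 0.8
  endloop
 endfacet
 facet normal 0.933 -0.360 0.005
  outer loop
   vertex 2.8 1.4 1.2
   vertex 3.8 4.0 1.8
   vertex 2.4 0.4 4.0
  endloop
 endfacet
 facet normal -0.255 0.348 0.902
  outer loop
   vertex 0.4 3.6 2.2
   vertex 0.0 0.2 3.4
   vertex 2.4 0.4 4.0
  endloop
 endfacet
 facet normal 0.041 0.509 0.860
  outer loop
   vertex 0.4 3.6 2.2
   vertex 2.4 0.4 4.0
   vertex 3.8 4.0 1.8
  endloop
 endfacet
 facet normal -0.924 -0.026 -0.381
  outer loop
   vertex 0.4 3.6 2.2
   vertex 1.0 2.8 0.8
   vertex 0.0 0.2 3.4
  endloop
 endfacet
 facet normal -0.161 0.826 -0.541
  outer loop
   vertex 0.4 3.6 2.2
   vertex 3.8 4.0 1.8
   vertex 1.0 2.8 0.8
  endloop
 endfacet
 facet normal 0.209 0.290 -0.934
  outer loop
   vertex 3.0 2.0 1.0
   vertex 1.0 2.8 0.8
   vertex 3.8 4.0 1.8
  endloop
 endfacet
 facet normal 0.936 -0.341 -0.085
  outer loop
   vertex 3.0 2.0 1.0
   vertex 3.8 4.0 1.8
   vertex 2.8 1.4 1.2
  endloop
 endfacet
 facet normal -0.028 -0.308 -0.951
  outer loop
   vertex 3.0 2.0 1.0
   vertex 2.8 1.4 1.2
   vertex 1.0 2.8 0.8
  endloop
 endfacet
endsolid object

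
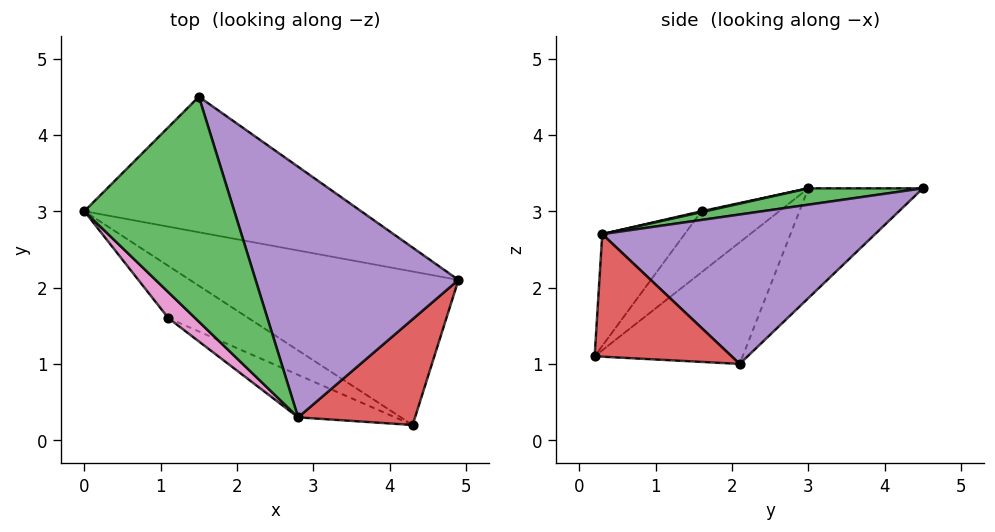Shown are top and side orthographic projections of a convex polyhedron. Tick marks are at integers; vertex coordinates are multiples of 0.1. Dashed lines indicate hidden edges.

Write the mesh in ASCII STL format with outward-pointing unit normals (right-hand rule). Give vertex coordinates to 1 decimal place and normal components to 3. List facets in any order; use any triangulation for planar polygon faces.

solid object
 facet normal -0.411 0.082 -0.908
  outer loop
   vertex 4.3 0.2 1.1
   vertex 0.0 3.0 3.3
   vertex 4.9 2.1 1.0
  endloop
 endfacet
 facet normal -0.346 0.346 -0.872
  outer loop
   vertex 1.5 4.5 3.3
   vertex 4.9 2.1 1.0
   vertex 0.0 3.0 3.3
  endloop
 endfacet
 facet normal 0.108 -0.108 0.988
  outer loop
   vertex 2.8 0.3 2.7
   vertex 1.5 4.5 3.3
   vertex 0.0 3.0 3.3
  endloop
 endfacet
 facet normal 0.711 -0.189 0.678
  outer loop
   vertex 2.8 0.3 2.7
   vertex 4.3 0.2 1.1
   vertex 4.9 2.1 1.0
  endloop
 endfacet
 facet normal 0.592 0.068 0.803
  outer loop
   vertex 2.8 0.3 2.7
   vertex 4.9 2.1 1.0
   vertex 1.5 4.5 3.3
  endloop
 endfacet
 facet normal -0.580 -0.292 -0.761
  outer loop
   vertex 1.1 1.6 3.0
   vertex 0.0 3.0 3.3
   vertex 4.3 0.2 1.1
  endloop
 endfacet
 facet normal 0.031 -0.186 0.982
  outer loop
   vertex 1.1 1.6 3.0
   vertex 2.8 0.3 2.7
   vertex 0.0 3.0 3.3
  endloop
 endfacet
 facet normal -0.579 -0.641 -0.503
  outer loop
   vertex 1.1 1.6 3.0
   vertex 4.3 0.2 1.1
   vertex 2.8 0.3 2.7
  endloop
 endfacet
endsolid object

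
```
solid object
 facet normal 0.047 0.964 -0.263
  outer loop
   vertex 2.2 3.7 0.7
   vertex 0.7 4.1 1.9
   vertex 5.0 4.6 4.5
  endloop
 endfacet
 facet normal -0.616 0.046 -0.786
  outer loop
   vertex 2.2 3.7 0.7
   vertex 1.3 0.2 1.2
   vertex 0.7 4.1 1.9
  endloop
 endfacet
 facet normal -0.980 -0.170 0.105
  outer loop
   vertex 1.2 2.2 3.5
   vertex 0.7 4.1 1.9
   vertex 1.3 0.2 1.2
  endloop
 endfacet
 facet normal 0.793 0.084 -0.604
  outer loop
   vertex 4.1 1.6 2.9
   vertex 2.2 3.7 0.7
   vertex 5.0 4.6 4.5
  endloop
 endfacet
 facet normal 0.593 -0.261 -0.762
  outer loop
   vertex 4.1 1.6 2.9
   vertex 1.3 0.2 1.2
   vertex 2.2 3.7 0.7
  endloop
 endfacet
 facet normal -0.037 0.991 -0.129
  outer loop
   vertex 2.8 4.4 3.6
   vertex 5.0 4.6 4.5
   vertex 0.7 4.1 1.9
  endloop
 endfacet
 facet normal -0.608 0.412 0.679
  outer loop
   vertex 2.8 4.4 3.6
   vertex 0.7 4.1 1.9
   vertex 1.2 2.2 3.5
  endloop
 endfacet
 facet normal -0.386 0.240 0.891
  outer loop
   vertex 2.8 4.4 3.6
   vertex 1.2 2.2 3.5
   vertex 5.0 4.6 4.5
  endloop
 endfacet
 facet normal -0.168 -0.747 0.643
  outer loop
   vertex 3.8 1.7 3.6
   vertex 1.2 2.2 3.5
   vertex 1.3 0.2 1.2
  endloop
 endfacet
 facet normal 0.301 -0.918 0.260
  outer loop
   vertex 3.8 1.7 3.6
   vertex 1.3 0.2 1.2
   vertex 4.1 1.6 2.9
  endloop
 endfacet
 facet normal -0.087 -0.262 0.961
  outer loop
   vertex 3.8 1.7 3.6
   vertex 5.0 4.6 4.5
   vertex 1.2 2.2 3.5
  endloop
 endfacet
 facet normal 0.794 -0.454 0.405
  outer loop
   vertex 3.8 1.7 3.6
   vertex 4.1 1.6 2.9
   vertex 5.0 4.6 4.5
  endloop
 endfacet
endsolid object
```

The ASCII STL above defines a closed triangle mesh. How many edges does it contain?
18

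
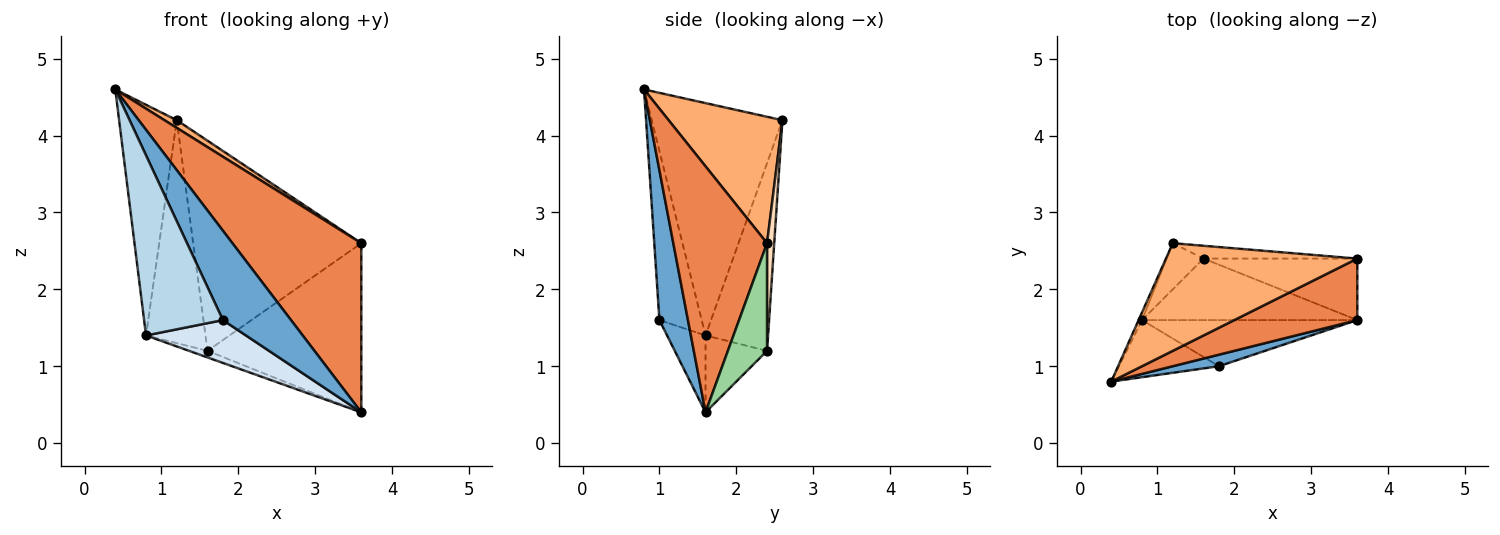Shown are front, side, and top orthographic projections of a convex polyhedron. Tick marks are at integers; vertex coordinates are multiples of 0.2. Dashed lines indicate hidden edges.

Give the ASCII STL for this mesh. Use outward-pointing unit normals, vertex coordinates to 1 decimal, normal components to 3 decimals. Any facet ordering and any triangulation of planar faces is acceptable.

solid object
 facet normal 0.384 -0.916 0.118
  outer loop
   vertex 1.8 1.0 1.6
   vertex 3.6 1.6 0.4
   vertex 0.4 0.8 4.6
  endloop
 endfacet
 facet normal -0.915 0.404 -0.013
  outer loop
   vertex 0.8 1.6 1.4
   vertex 0.4 0.8 4.6
   vertex 1.2 2.6 4.2
  endloop
 endfacet
 facet normal -0.455 -0.849 -0.269
  outer loop
   vertex 0.8 1.6 1.4
   vertex 1.8 1.0 1.6
   vertex 0.4 0.8 4.6
  endloop
 endfacet
 facet normal -0.253 -0.658 -0.709
  outer loop
   vertex 0.8 1.6 1.4
   vertex 3.6 1.6 0.4
   vertex 1.8 1.0 1.6
  endloop
 endfacet
 facet normal 0.564 -0.776 0.282
  outer loop
   vertex 3.6 2.4 2.6
   vertex 0.4 0.8 4.6
   vertex 3.6 1.6 0.4
  endloop
 endfacet
 facet normal 0.550 -0.059 0.833
  outer loop
   vertex 3.6 2.4 2.6
   vertex 1.2 2.6 4.2
   vertex 0.4 0.8 4.6
  endloop
 endfacet
 facet normal -0.717 0.682 -0.141
  outer loop
   vertex 1.6 2.4 1.2
   vertex 0.8 1.6 1.4
   vertex 1.2 2.6 4.2
  endloop
 endfacet
 facet normal 0.043 0.997 -0.061
  outer loop
   vertex 1.6 2.4 1.2
   vertex 1.2 2.6 4.2
   vertex 3.6 2.4 2.6
  endloop
 endfacet
 facet normal -0.335 0.100 -0.937
  outer loop
   vertex 1.6 2.4 1.2
   vertex 3.6 1.6 0.4
   vertex 0.8 1.6 1.4
  endloop
 endfacet
 facet normal 0.233 0.914 -0.332
  outer loop
   vertex 1.6 2.4 1.2
   vertex 3.6 2.4 2.6
   vertex 3.6 1.6 0.4
  endloop
 endfacet
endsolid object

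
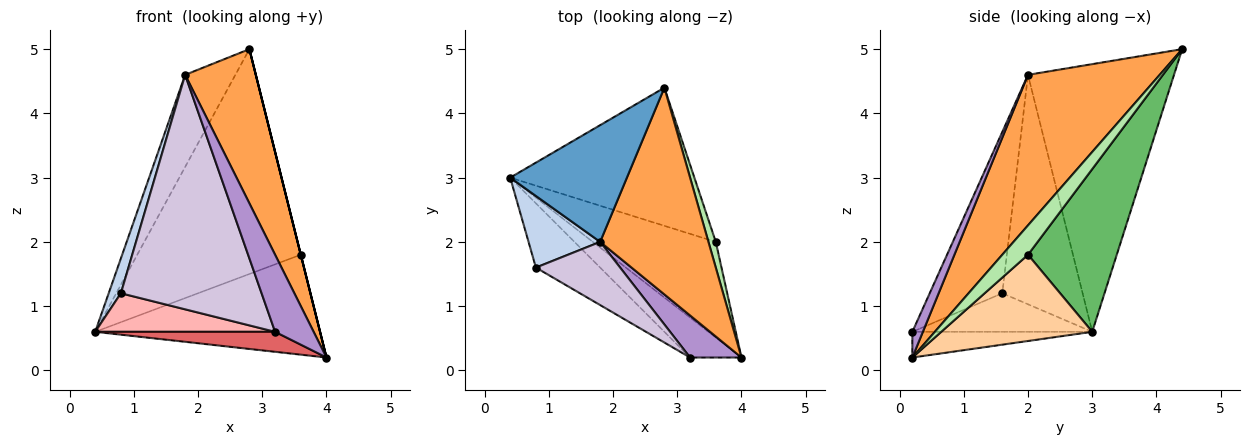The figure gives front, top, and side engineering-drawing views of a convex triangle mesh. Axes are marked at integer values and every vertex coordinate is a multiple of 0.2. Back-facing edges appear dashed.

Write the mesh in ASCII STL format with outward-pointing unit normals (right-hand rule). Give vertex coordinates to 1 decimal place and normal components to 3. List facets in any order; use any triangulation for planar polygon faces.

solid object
 facet normal -0.874 0.301 0.381
  outer loop
   vertex 1.8 2.0 4.6
   vertex 2.8 4.4 5.0
   vertex 0.4 3.0 0.6
  endloop
 endfacet
 facet normal -0.945 -0.144 0.295
  outer loop
   vertex 1.8 2.0 4.6
   vertex 0.4 3.0 0.6
   vertex 0.8 1.6 1.2
  endloop
 endfacet
 facet normal 0.744 -0.399 0.535
  outer loop
   vertex 1.8 2.0 4.6
   vertex 4.0 0.2 0.2
   vertex 2.8 4.4 5.0
  endloop
 endfacet
 facet normal 0.436 0.650 -0.622
  outer loop
   vertex 3.6 2.0 1.8
   vertex 4.0 0.2 0.2
   vertex 0.4 3.0 0.6
  endloop
 endfacet
 facet normal 0.420 0.773 -0.475
  outer loop
   vertex 3.6 2.0 1.8
   vertex 0.4 3.0 0.6
   vertex 2.8 4.4 5.0
  endloop
 endfacet
 facet normal 0.970 0.000 0.243
  outer loop
   vertex 3.6 2.0 1.8
   vertex 2.8 4.4 5.0
   vertex 4.0 0.2 0.2
  endloop
 endfacet
 facet normal -0.408 -0.408 -0.816
  outer loop
   vertex 3.2 0.2 0.6
   vertex 0.4 3.0 0.6
   vertex 4.0 0.2 0.2
  endloop
 endfacet
 facet normal -0.457 -0.457 -0.762
  outer loop
   vertex 3.2 0.2 0.6
   vertex 0.8 1.6 1.2
   vertex 0.4 3.0 0.6
  endloop
 endfacet
 facet normal 0.233 -0.854 0.466
  outer loop
   vertex 3.2 0.2 0.6
   vertex 4.0 0.2 0.2
   vertex 1.8 2.0 4.6
  endloop
 endfacet
 facet normal -0.446 -0.864 0.233
  outer loop
   vertex 3.2 0.2 0.6
   vertex 1.8 2.0 4.6
   vertex 0.8 1.6 1.2
  endloop
 endfacet
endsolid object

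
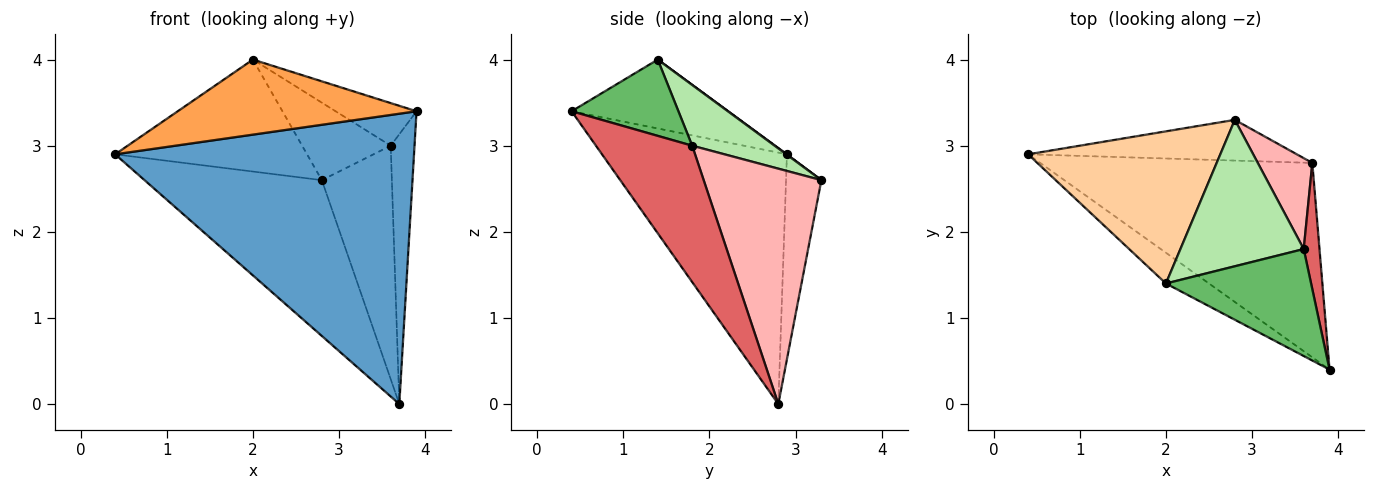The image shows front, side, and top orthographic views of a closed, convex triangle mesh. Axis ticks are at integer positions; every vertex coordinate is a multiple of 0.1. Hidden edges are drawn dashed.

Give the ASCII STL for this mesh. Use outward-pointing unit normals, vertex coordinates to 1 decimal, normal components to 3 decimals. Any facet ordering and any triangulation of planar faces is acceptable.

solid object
 facet normal -0.457 -0.739 -0.495
  outer loop
   vertex 3.7 2.8 0.0
   vertex 3.9 0.4 3.4
   vertex 0.4 2.9 2.9
  endloop
 endfacet
 facet normal -0.189 0.950 -0.248
  outer loop
   vertex 2.8 3.3 2.6
   vertex 3.7 2.8 0.0
   vertex 0.4 2.9 2.9
  endloop
 endfacet
 facet normal -0.519 -0.791 -0.324
  outer loop
   vertex 2.0 1.4 4.0
   vertex 0.4 2.9 2.9
   vertex 3.9 0.4 3.4
  endloop
 endfacet
 facet normal 0.002 0.593 0.805
  outer loop
   vertex 2.0 1.4 4.0
   vertex 2.8 3.3 2.6
   vertex 0.4 2.9 2.9
  endloop
 endfacet
 facet normal 0.439 0.333 0.835
  outer loop
   vertex 3.6 1.8 3.0
   vertex 2.0 1.4 4.0
   vertex 3.9 0.4 3.4
  endloop
 endfacet
 facet normal 0.399 0.429 0.810
  outer loop
   vertex 3.6 1.8 3.0
   vertex 2.8 3.3 2.6
   vertex 2.0 1.4 4.0
  endloop
 endfacet
 facet normal 0.965 0.239 0.112
  outer loop
   vertex 3.6 1.8 3.0
   vertex 3.9 0.4 3.4
   vertex 3.7 2.8 0.0
  endloop
 endfacet
 facet normal 0.843 0.502 0.195
  outer loop
   vertex 3.6 1.8 3.0
   vertex 3.7 2.8 0.0
   vertex 2.8 3.3 2.6
  endloop
 endfacet
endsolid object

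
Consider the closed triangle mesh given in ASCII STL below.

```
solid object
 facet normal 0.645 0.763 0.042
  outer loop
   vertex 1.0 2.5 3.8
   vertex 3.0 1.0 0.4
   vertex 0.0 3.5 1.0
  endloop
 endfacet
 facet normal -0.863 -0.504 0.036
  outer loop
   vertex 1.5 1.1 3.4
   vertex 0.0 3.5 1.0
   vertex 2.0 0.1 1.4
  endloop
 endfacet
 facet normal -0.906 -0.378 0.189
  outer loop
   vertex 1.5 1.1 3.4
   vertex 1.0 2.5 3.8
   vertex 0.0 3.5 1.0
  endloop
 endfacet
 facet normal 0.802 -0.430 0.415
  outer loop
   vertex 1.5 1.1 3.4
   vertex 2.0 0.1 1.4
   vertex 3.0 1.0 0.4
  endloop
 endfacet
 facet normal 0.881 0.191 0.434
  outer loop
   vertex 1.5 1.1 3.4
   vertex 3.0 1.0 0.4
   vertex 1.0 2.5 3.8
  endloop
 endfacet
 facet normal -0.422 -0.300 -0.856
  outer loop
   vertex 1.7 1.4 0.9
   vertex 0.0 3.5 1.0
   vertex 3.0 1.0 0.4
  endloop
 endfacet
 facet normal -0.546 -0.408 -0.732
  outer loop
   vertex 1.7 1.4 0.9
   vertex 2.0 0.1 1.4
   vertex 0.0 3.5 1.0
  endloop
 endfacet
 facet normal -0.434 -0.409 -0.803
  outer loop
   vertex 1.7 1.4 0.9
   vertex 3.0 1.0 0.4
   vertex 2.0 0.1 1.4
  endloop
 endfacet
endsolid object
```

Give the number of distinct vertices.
6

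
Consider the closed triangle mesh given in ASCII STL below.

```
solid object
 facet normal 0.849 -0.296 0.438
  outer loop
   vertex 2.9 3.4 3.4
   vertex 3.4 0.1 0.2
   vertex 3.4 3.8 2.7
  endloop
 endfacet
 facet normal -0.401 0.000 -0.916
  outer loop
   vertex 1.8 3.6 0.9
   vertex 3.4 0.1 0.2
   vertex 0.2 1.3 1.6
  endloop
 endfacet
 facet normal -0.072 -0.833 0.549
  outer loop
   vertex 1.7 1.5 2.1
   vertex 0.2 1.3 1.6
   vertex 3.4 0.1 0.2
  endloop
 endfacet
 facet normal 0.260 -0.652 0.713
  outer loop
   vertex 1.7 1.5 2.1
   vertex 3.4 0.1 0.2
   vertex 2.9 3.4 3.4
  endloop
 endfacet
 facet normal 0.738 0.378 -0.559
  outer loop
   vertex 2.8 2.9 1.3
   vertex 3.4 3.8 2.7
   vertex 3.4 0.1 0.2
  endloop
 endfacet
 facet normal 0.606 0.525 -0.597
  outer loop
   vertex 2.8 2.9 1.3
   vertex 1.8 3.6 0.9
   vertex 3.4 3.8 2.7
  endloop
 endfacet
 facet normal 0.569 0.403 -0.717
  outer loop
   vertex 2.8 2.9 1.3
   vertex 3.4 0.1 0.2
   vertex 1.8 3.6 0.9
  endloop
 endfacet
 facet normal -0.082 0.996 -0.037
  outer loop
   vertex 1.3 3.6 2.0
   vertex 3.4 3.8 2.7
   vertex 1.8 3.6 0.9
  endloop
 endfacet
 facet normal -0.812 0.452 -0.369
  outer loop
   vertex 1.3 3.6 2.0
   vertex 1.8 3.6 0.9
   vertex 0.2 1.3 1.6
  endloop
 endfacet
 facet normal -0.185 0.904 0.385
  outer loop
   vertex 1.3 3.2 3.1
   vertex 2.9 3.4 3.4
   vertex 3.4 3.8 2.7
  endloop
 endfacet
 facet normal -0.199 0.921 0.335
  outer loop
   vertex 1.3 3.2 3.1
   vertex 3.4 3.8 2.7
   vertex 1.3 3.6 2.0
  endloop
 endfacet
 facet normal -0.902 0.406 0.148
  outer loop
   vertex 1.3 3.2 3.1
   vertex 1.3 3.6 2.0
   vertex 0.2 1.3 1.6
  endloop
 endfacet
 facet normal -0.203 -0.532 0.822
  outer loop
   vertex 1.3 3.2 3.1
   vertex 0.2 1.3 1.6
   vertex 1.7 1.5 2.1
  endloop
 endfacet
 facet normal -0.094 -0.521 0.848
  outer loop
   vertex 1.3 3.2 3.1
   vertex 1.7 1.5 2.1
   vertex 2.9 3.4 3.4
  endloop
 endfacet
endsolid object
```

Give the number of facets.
14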